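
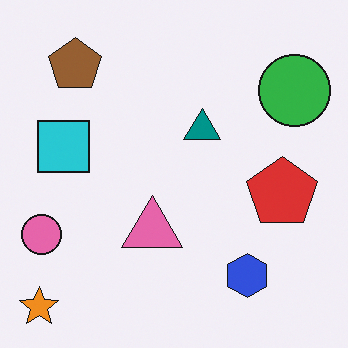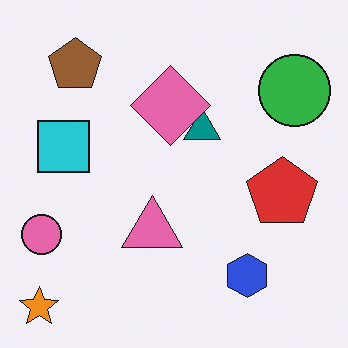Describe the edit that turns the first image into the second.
It was overlaid with an additional pink diamond.

A pink diamond appears in the second image that is absent from the first.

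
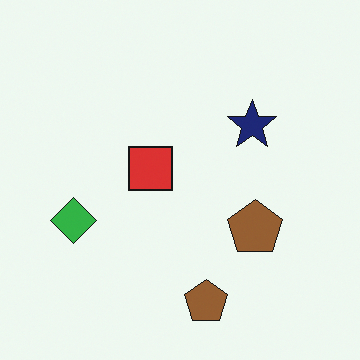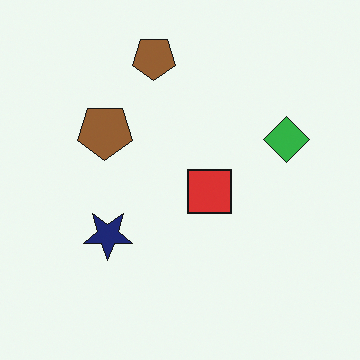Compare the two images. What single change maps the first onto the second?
Rotated 180°.

The green diamond sits in the left of the first image and the right of the second — consistent with a whole-image 180° rotation.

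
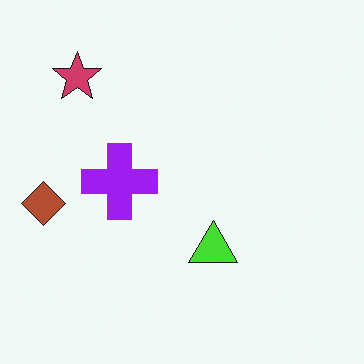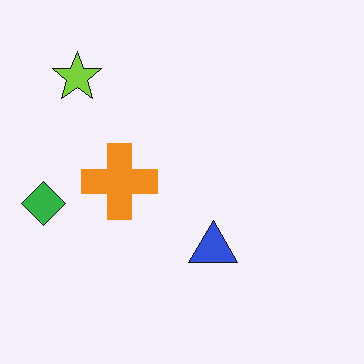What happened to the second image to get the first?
The first image is the second hue-shifted by a large amount.

Every shape's color has rotated by the same amount around the hue wheel — a uniform hue shift.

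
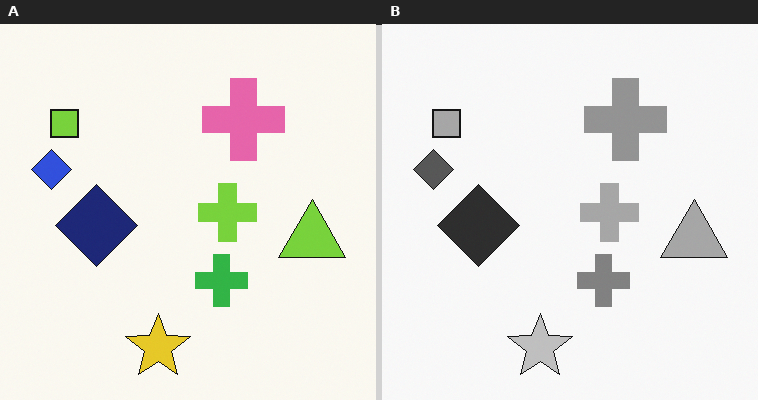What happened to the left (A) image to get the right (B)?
The transformation is: converted to grayscale.

All color is removed — every shape is now a shade of grey.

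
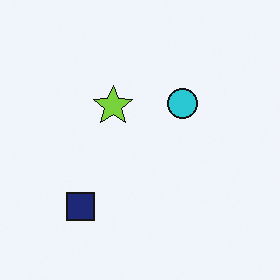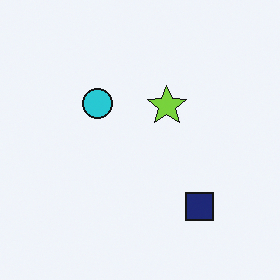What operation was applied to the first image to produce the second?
The image was flipped horizontally (left ↔ right).

The navy square is in the bottom-left of the first image and the bottom-right of the second — shapes on opposite sides of the vertical midline have swapped in a mirror flip.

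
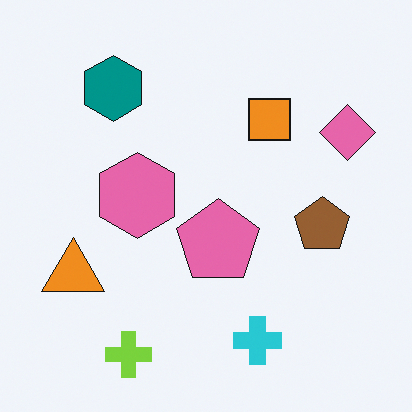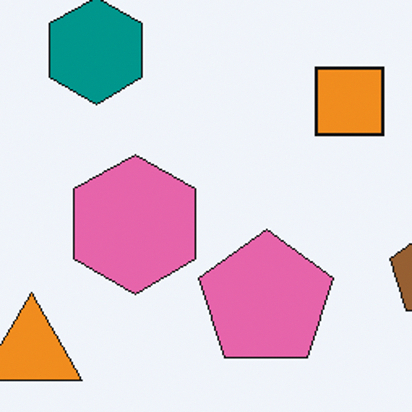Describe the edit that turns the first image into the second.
It was cropped tightly and scaled back up.

The visible shapes are larger and the field of view is narrower; shapes near the original edges may be partly or wholly outside the frame — a crop-and-rescale.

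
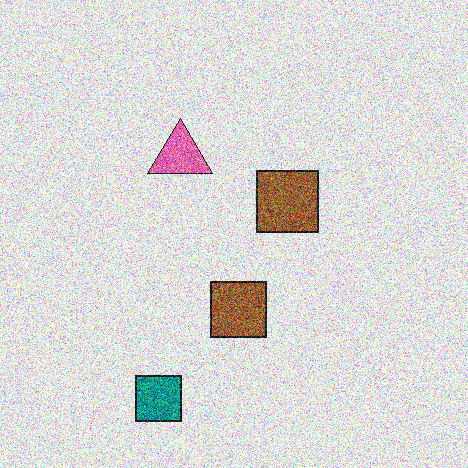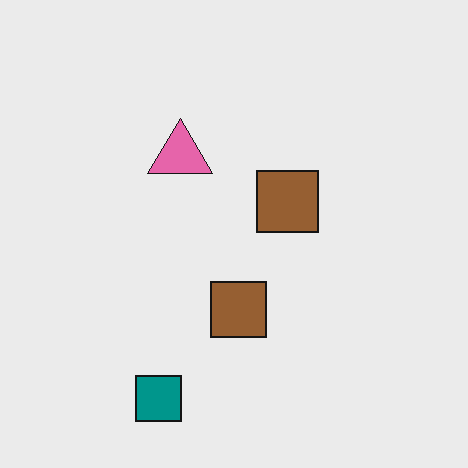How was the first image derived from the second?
Degraded with strong gaussian noise.

Random speckle covers the whole image, including the flat background.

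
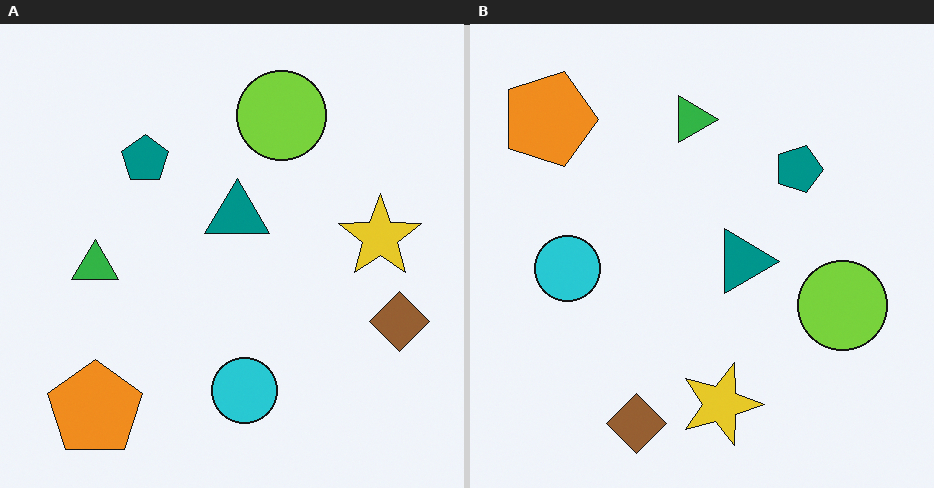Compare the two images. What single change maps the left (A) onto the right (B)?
This is the original image rotated 90° clockwise.

The orange pentagon sits in the bottom-left of the left (A) image and the top-left of the right (B) — consistent with a whole-image 90° clockwise rotation.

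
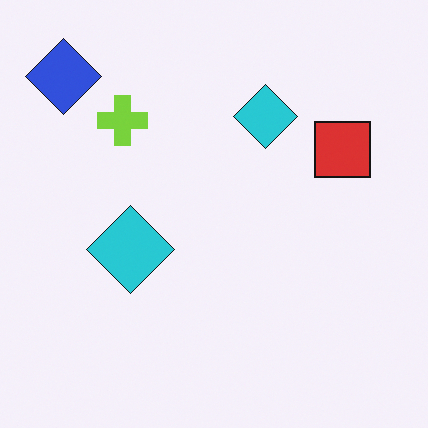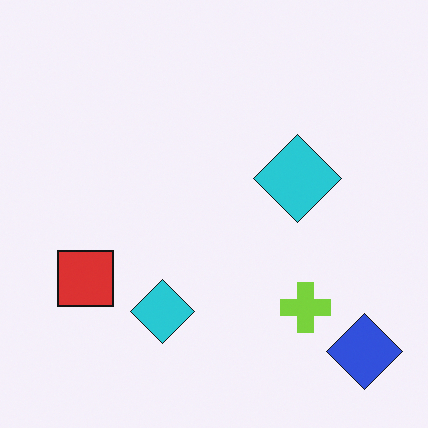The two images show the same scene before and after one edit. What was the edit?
The second image is the first rotated 180°.

The blue diamond sits in the top-left of the first image and the bottom-right of the second — consistent with a whole-image 180° rotation.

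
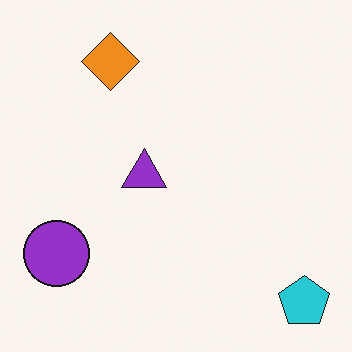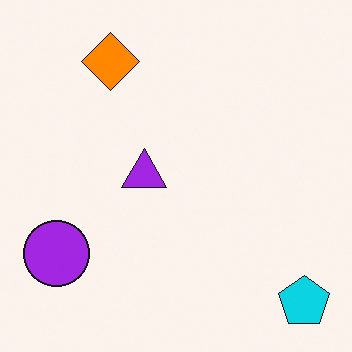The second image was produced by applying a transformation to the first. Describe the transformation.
It was slightly oversaturated.

All colors are more vivid — a global saturation change.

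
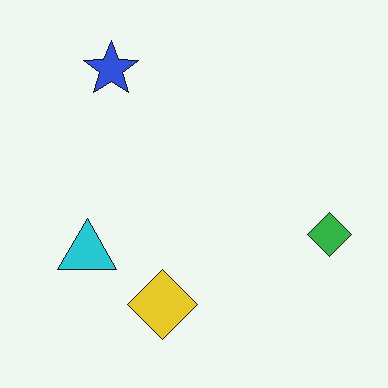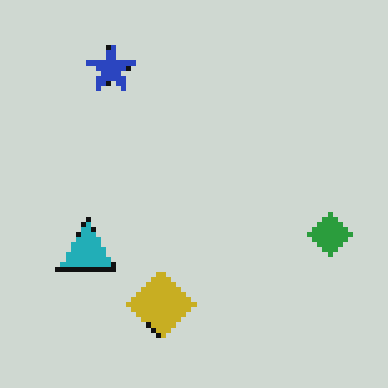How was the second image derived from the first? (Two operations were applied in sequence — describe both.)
The transformation is: slightly darkened, then mildly pixelated.

Every pixel — background and shapes alike — is uniformly darkened. Shapes are reduced to large square blocks; fine edges and outlines are lost — a downscale-then-upscale (mosaic) effect.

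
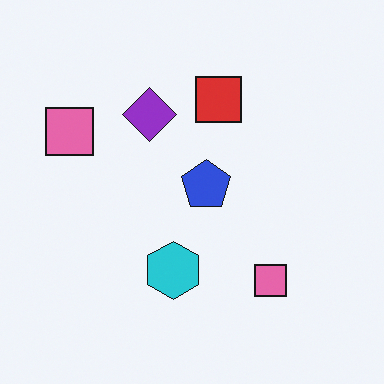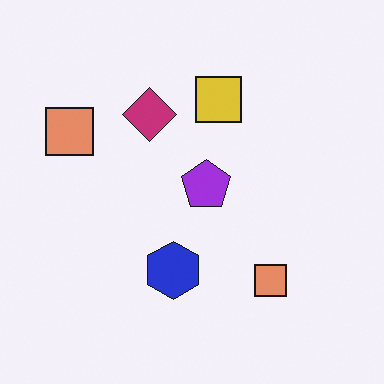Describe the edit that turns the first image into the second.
The image was hue-shifted by a small amount.

Every shape's color has rotated by the same amount around the hue wheel — a uniform hue shift.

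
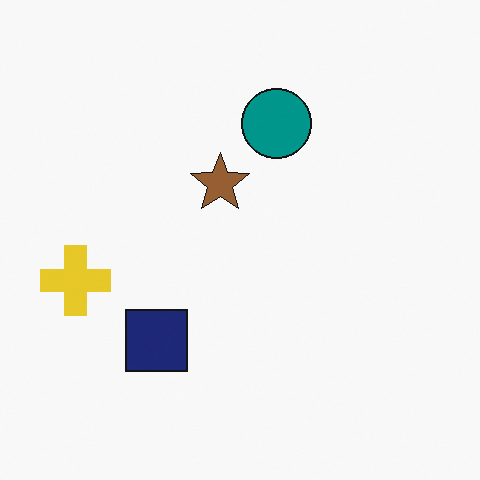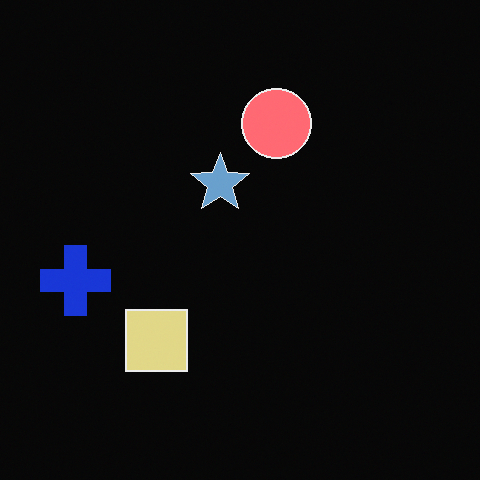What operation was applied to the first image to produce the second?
The second image is the first color-inverted (negative).

The light background has become dark and every shape's color is its complement — a photographic negative.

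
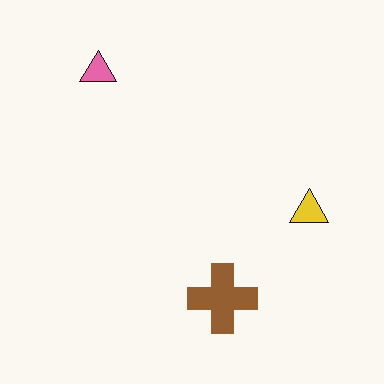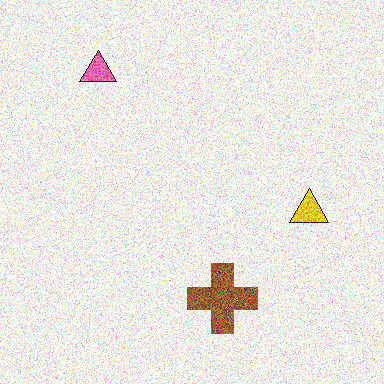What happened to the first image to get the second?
The image was degraded with a thick layer of grain.

Random speckle covers the whole image, including the flat background.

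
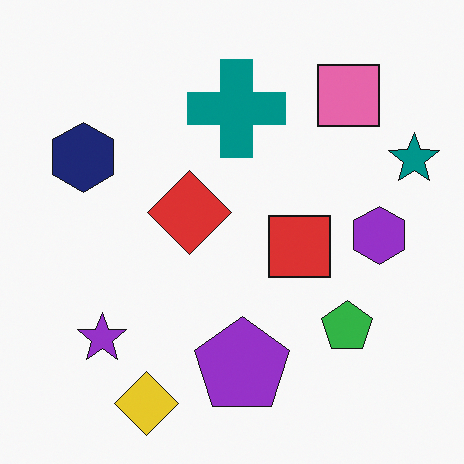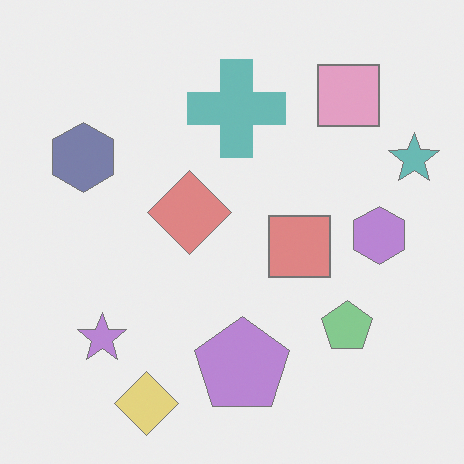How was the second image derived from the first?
The image was washed out (contrast reduced).

Tones are pushed toward mid-grey across the whole image — a global contrast change.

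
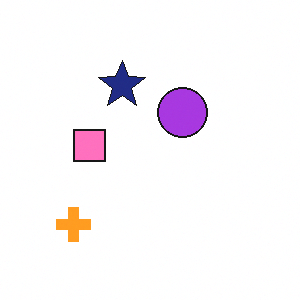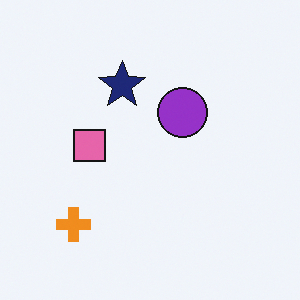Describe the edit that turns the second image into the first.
The image was slightly brightened.

Every pixel — background and shapes alike — is uniformly brightened.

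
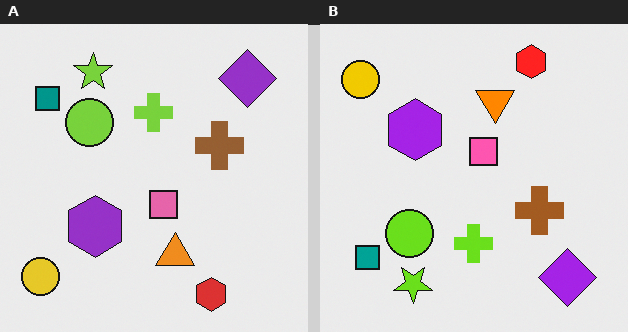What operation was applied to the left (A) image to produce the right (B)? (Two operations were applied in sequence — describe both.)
Flipped vertically (top ↔ bottom), then slightly oversaturated.

The red hexagon is in the bottom-right of the left (A) image and the top-right of the right (B) — shapes on opposite sides of the horizontal midline have swapped in a mirror flip. All colors are more vivid — a global saturation change.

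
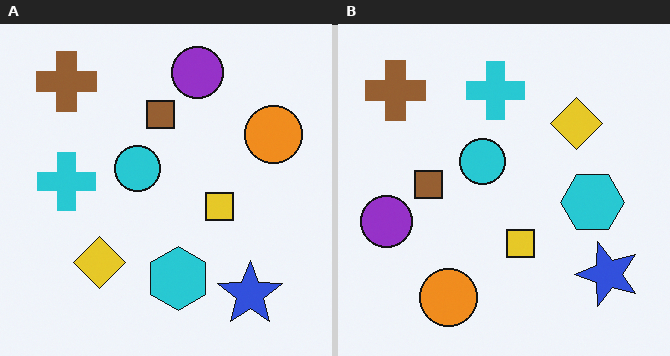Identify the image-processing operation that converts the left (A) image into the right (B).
This is the original image transposed (reflected across the top-left ↔ bottom-right diagonal).

Shapes have swapped their row and column positions — what was in the top-right is now in the bottom-left — a diagonal reflection.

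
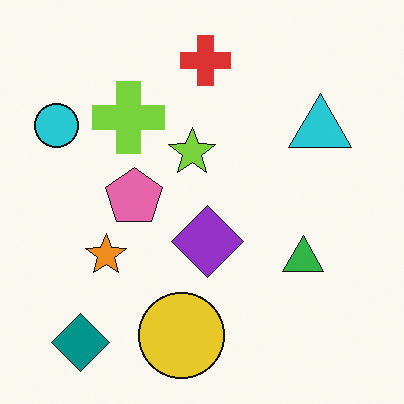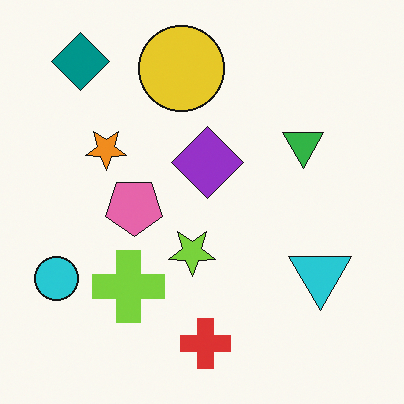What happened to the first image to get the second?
This is the original image flipped vertically (top ↔ bottom).

The red cross is in the top of the first image and the bottom of the second — shapes on opposite sides of the horizontal midline have swapped in a mirror flip.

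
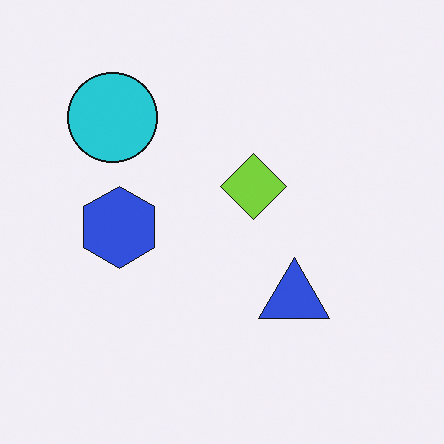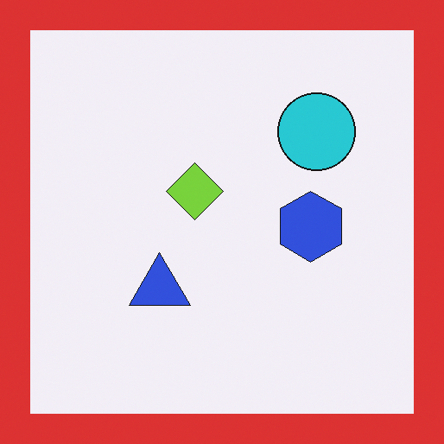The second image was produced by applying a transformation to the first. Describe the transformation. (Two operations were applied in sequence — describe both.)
Flipped horizontally (left ↔ right), then framed with a red border.

The cyan circle is in the top-left of the first image and the top-right of the second — shapes on opposite sides of the vertical midline have swapped in a mirror flip. A solid red frame runs around the edge of the second image, with the content slightly shrunk inside it.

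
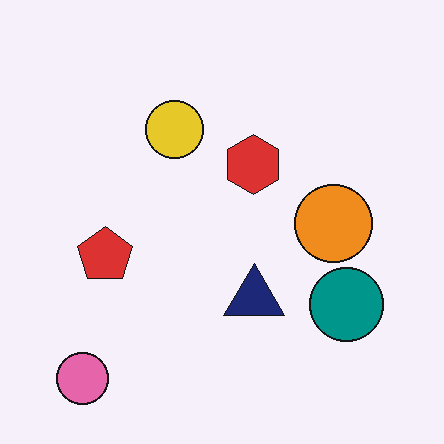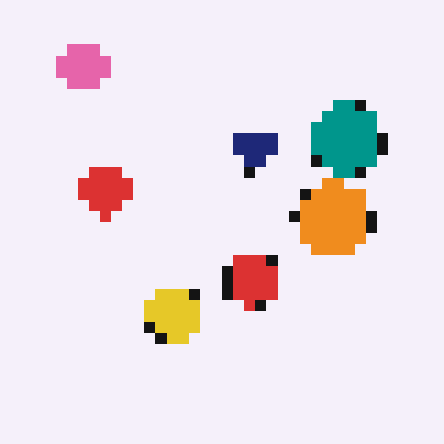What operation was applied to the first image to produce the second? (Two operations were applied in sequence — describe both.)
This is the original image flipped vertically (top ↔ bottom), then heavily pixelated into large blocks.

The pink circle is in the bottom-left of the first image and the top-left of the second — shapes on opposite sides of the horizontal midline have swapped in a mirror flip. Shapes are reduced to large square blocks; fine edges and outlines are lost — a downscale-then-upscale (mosaic) effect.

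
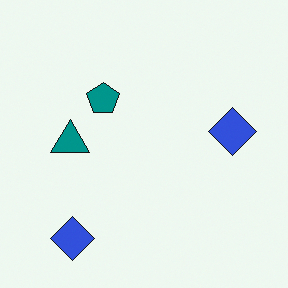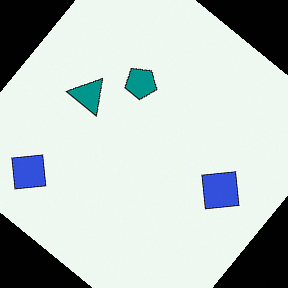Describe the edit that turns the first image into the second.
The transformation is: rotated clockwise by a large amount — several tens of degrees.

Every shape is tilted by the same angle and the image corners show triangular fill wedges — a whole-image rotation by a non-right angle.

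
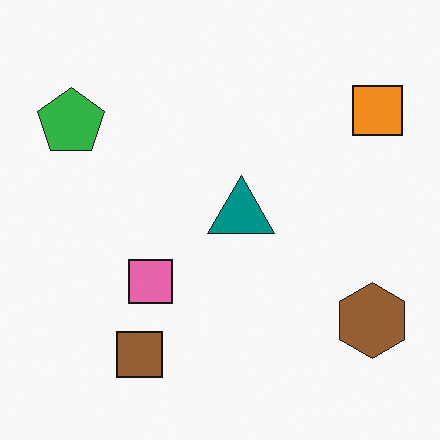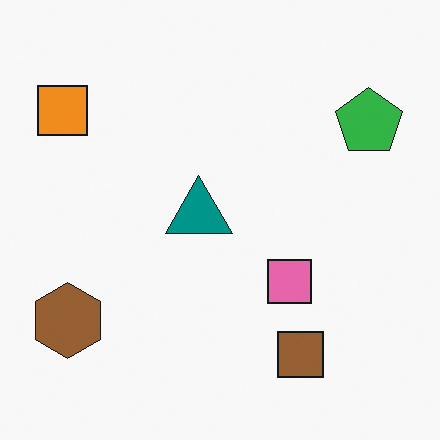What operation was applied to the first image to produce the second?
The second image is the first flipped horizontally (left ↔ right).

The orange square is in the top-right of the first image and the top-left of the second — shapes on opposite sides of the vertical midline have swapped in a mirror flip.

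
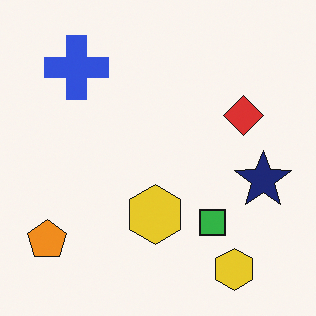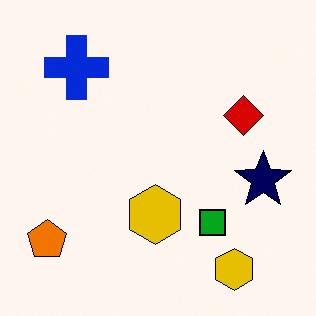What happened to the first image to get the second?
Given slightly increased contrast.

Tones are pushed away from mid-grey across the whole image — a global contrast change.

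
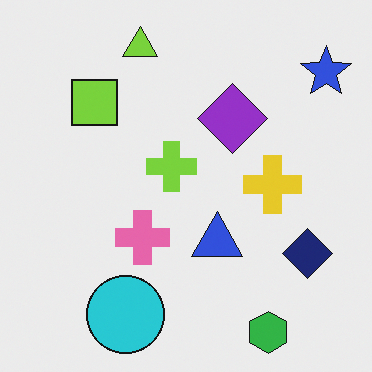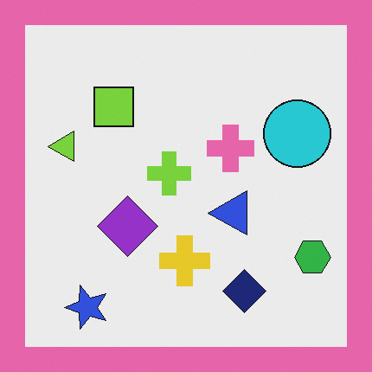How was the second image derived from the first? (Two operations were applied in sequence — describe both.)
The transformation is: transposed (reflected across the top-left ↔ bottom-right diagonal), then framed with a pink border.

Shapes have swapped their row and column positions — what was in the top-right is now in the bottom-left — a diagonal reflection. A solid pink frame runs around the edge of the second image, with the content slightly shrunk inside it.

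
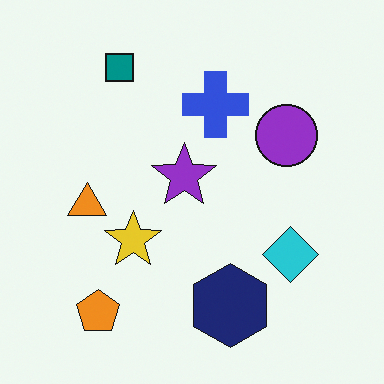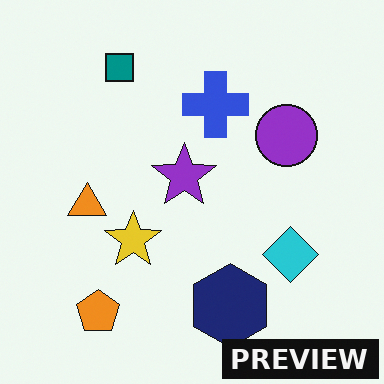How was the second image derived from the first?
This is the original image watermarked with the text "PREVIEW" in the lower-right corner.

A dark label reading "PREVIEW" appears in the lower-right corner.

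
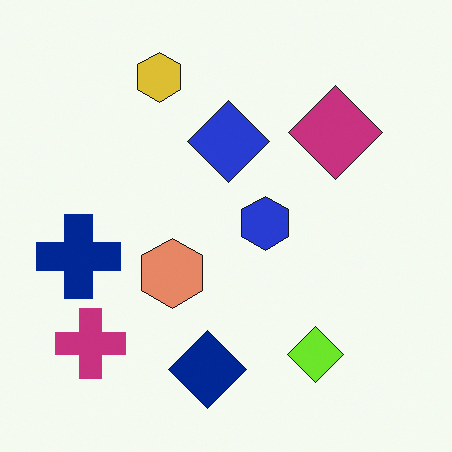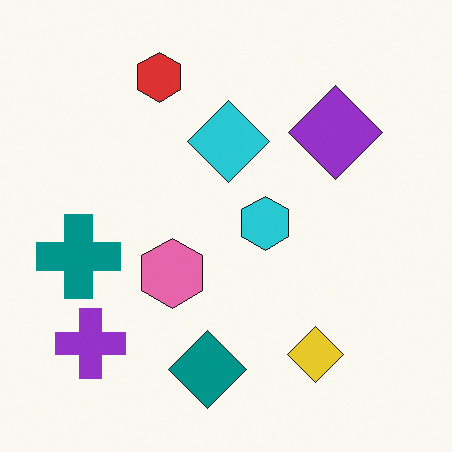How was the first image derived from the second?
It was hue-shifted slightly.

Every shape's color has rotated by the same amount around the hue wheel — a uniform hue shift.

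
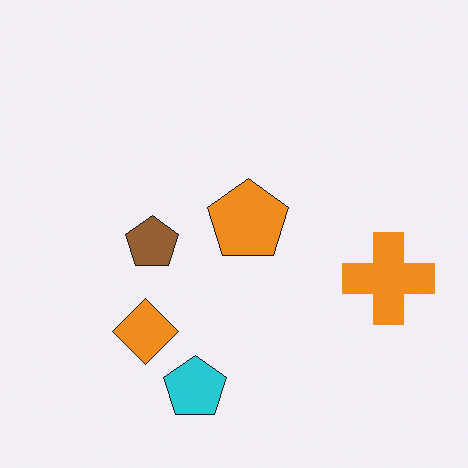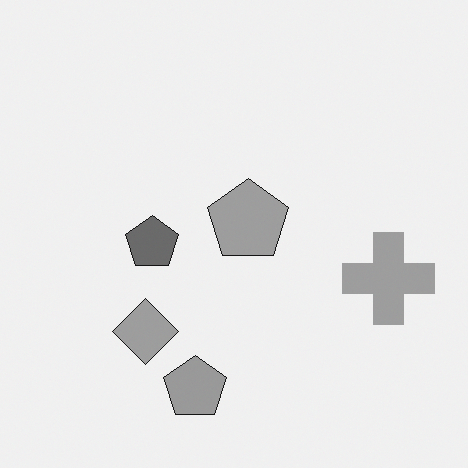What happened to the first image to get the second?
It was converted to grayscale.

All color is removed — every shape is now a shade of grey.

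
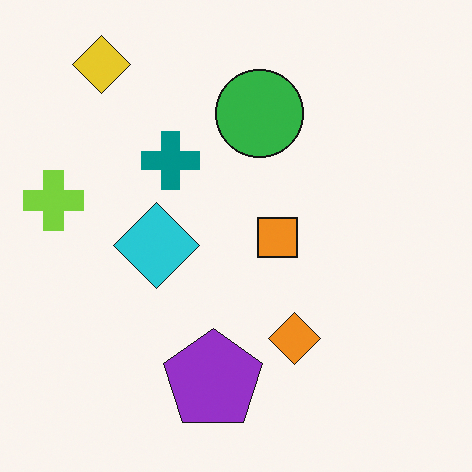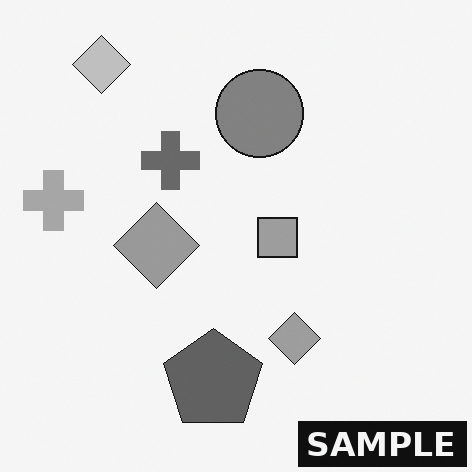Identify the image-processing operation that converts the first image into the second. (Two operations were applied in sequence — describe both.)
Converted to grayscale, then watermarked with the text "SAMPLE" in the lower-right corner.

All color is removed — every shape is now a shade of grey. A dark label reading "SAMPLE" appears in the lower-right corner.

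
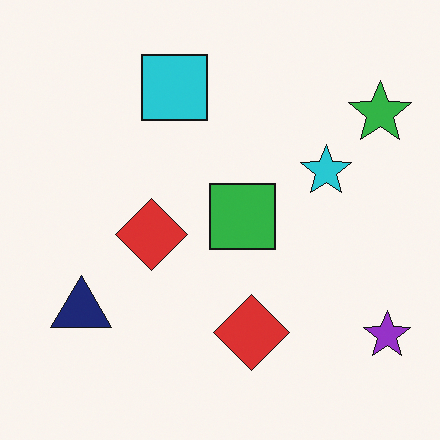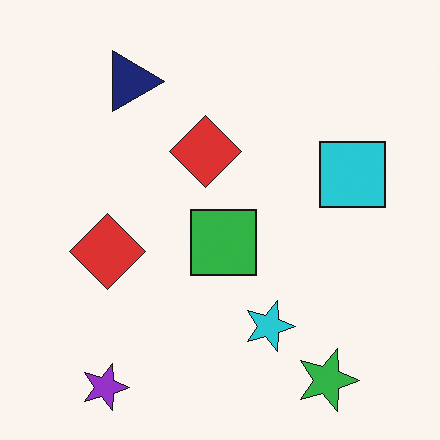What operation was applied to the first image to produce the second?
The image was rotated 90° clockwise.

The purple star sits in the bottom-right of the first image and the bottom-left of the second — consistent with a whole-image 90° clockwise rotation.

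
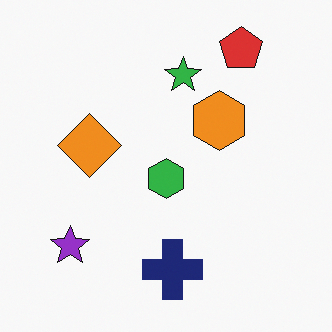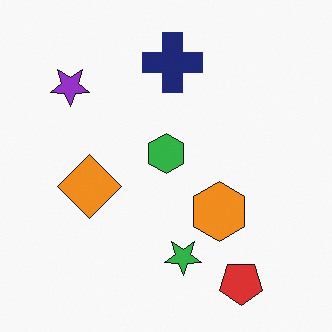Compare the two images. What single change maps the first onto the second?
It was flipped vertically (top ↔ bottom).

The red pentagon is in the top-right of the first image and the bottom-right of the second — shapes on opposite sides of the horizontal midline have swapped in a mirror flip.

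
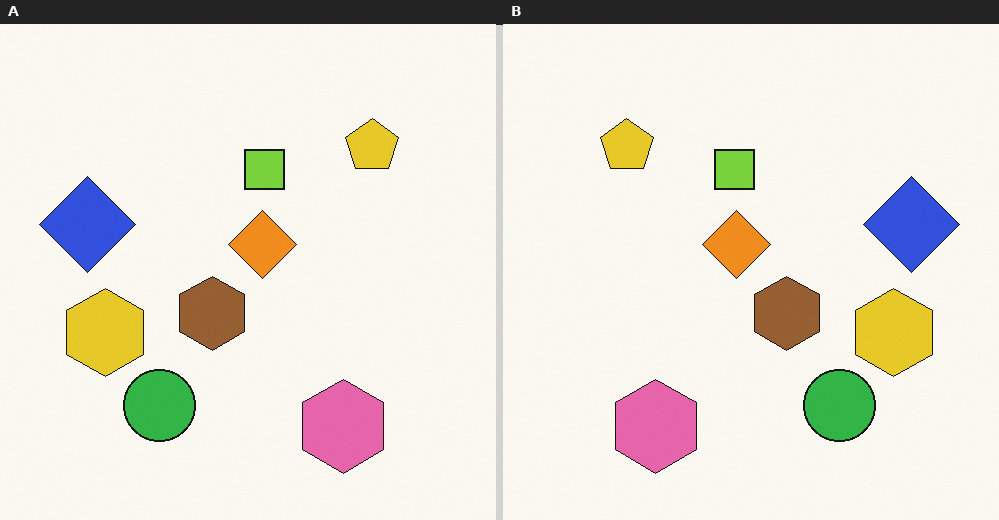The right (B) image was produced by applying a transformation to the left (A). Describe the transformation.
This is the original image flipped horizontally (left ↔ right).

The blue diamond is in the left of the left (A) image and the right of the right (B) — shapes on opposite sides of the vertical midline have swapped in a mirror flip.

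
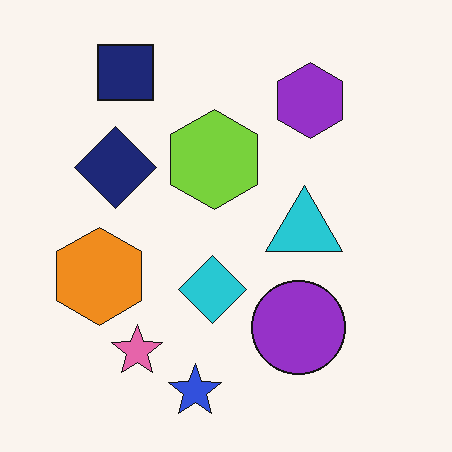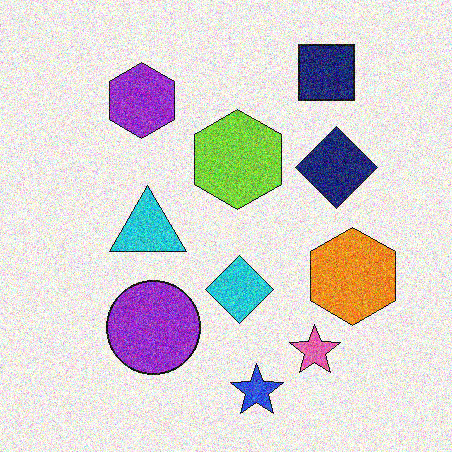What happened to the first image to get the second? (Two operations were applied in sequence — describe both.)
The transformation is: degraded with heavy additive noise, then flipped horizontally (left ↔ right).

Random speckle covers the whole image, including the flat background. The orange hexagon is in the left of the first image and the right of the second — shapes on opposite sides of the vertical midline have swapped in a mirror flip.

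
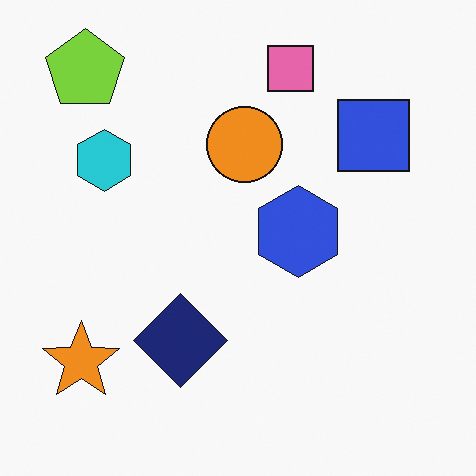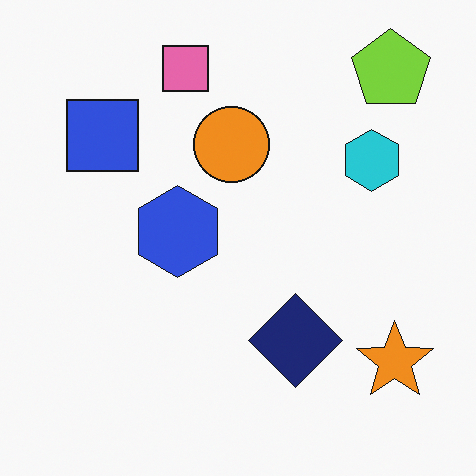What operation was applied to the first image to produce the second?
The transformation is: flipped horizontally (left ↔ right).

The orange star is in the bottom-left of the first image and the bottom-right of the second — shapes on opposite sides of the vertical midline have swapped in a mirror flip.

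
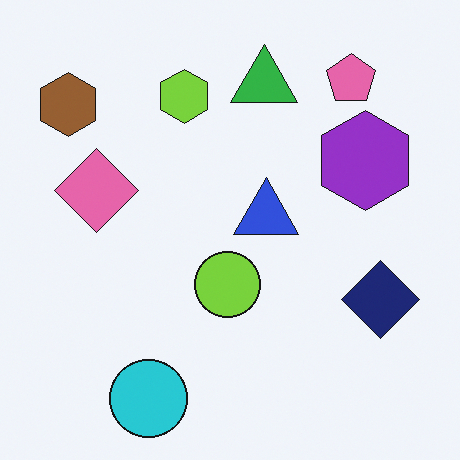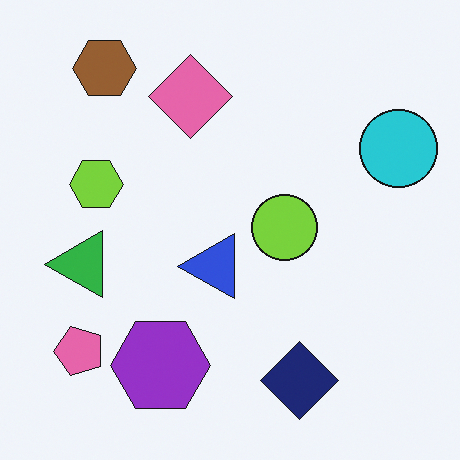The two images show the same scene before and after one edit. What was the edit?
The transformation is: transposed (reflected across the top-left ↔ bottom-right diagonal).

Shapes have swapped their row and column positions — what was in the top-right is now in the bottom-left — a diagonal reflection.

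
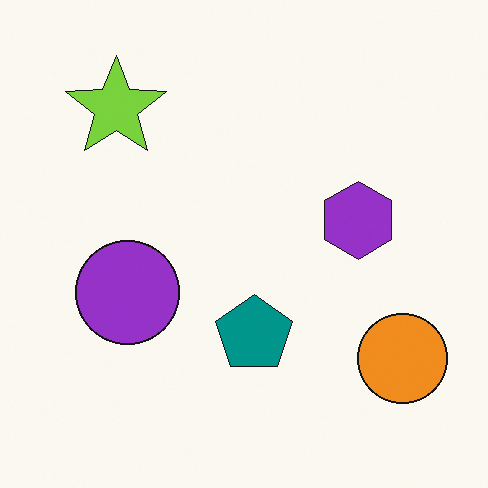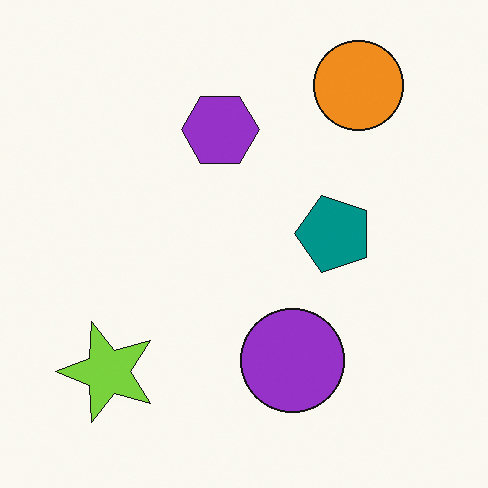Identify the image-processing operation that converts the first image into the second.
The image was rotated 90° counter-clockwise.

The orange circle sits in the bottom-right of the first image and the top-right of the second — consistent with a whole-image 90° counter-clockwise rotation.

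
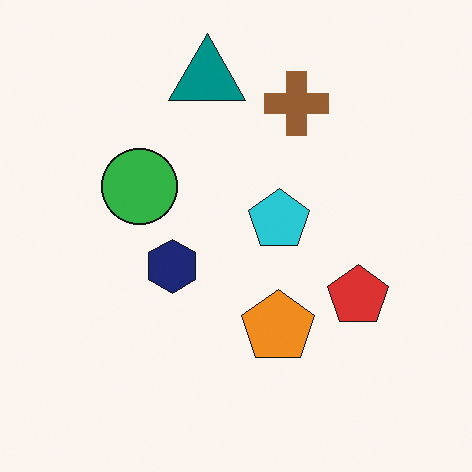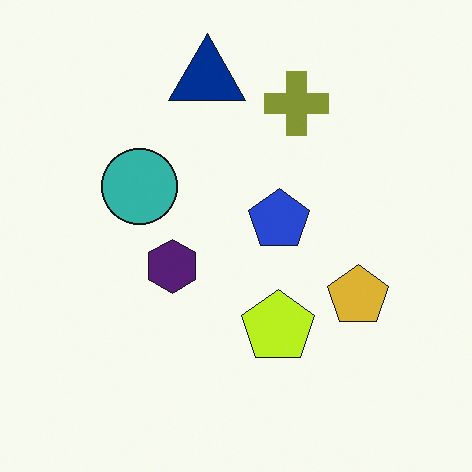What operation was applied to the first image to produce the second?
The transformation is: hue-shifted by a small amount.

Every shape's color has rotated by the same amount around the hue wheel — a uniform hue shift.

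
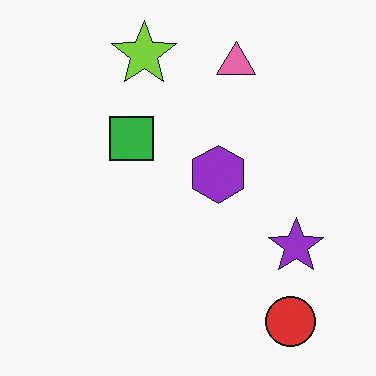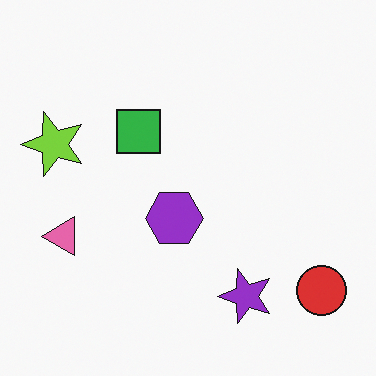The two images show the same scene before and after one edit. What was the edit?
Transposed (reflected across the top-left ↔ bottom-right diagonal).

Shapes have swapped their row and column positions — what was in the top-right is now in the bottom-left — a diagonal reflection.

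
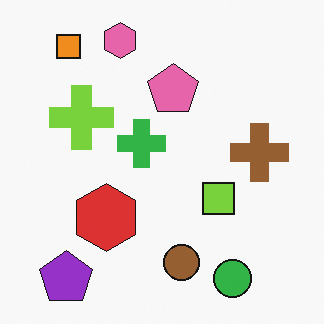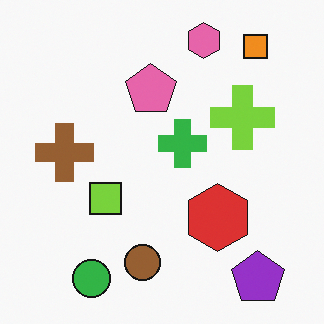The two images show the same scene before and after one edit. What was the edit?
The image was flipped horizontally (left ↔ right).

The brown cross is in the right of the first image and the left of the second — shapes on opposite sides of the vertical midline have swapped in a mirror flip.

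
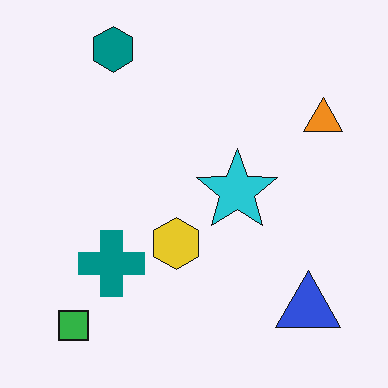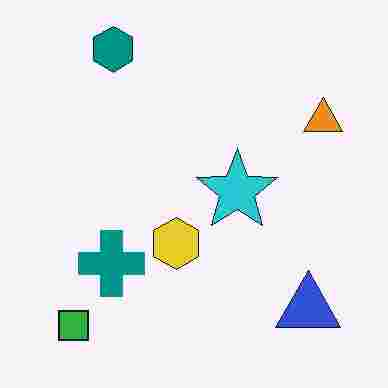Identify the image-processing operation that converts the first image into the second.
This is the original image heavily JPEG-compressed with obvious blocking artifacts.

Blocky 8×8 compression artifacts appear around shape edges and the flat background shows ringing — characteristic JPEG degradation.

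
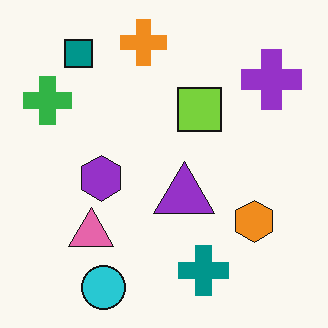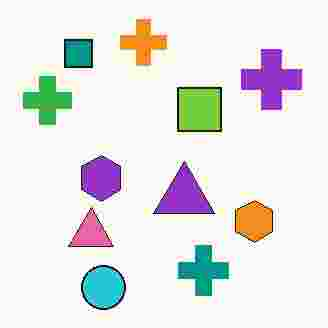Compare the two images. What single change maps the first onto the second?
The transformation is: heavily JPEG-compressed with obvious blocking artifacts.

Blocky 8×8 compression artifacts appear around shape edges and the flat background shows ringing — characteristic JPEG degradation.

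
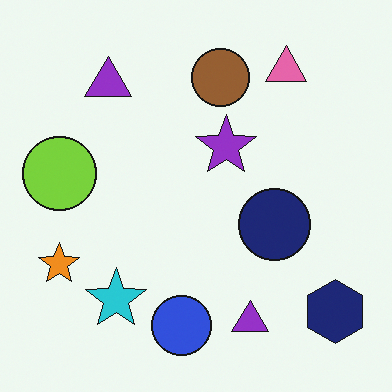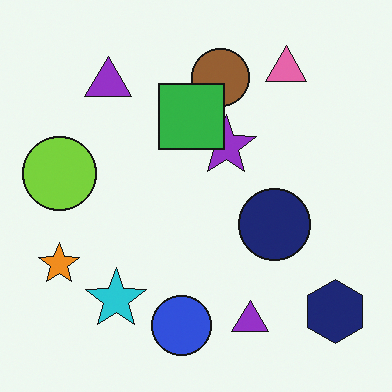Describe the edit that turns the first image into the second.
It was overlaid with an additional green square.

A green square appears in the second image that is absent from the first.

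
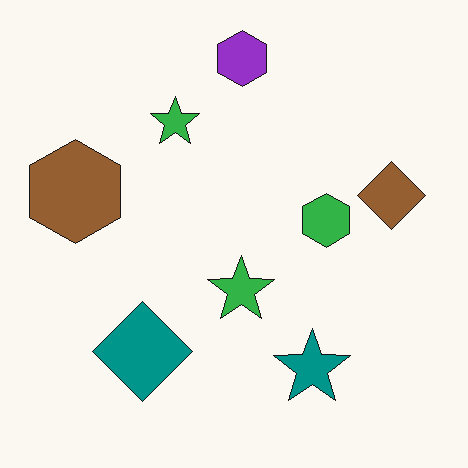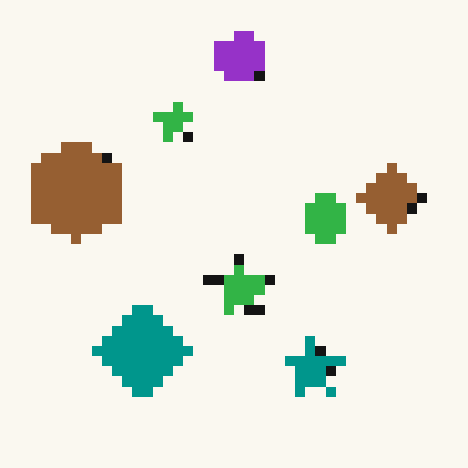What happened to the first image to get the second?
The image was heavily pixelated into large blocks.

Shapes are reduced to large square blocks; fine edges and outlines are lost — a downscale-then-upscale (mosaic) effect.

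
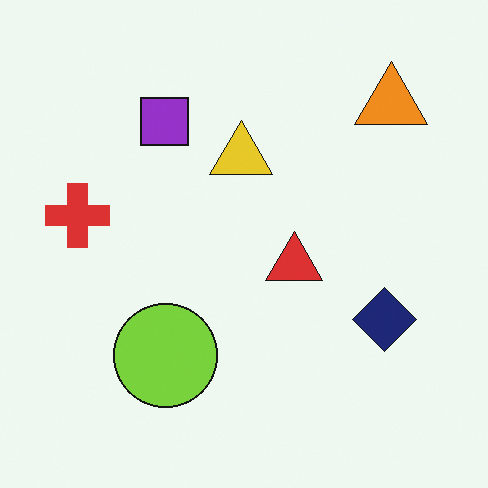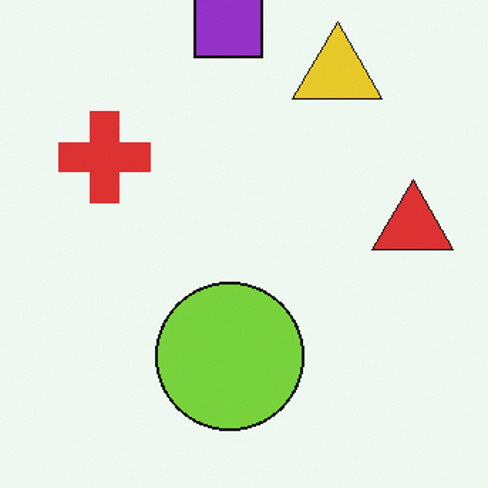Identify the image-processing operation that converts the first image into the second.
The image was cropped to a modestly smaller region and rescaled.

The visible shapes are larger and the field of view is narrower; shapes near the original edges may be partly or wholly outside the frame — a crop-and-rescale.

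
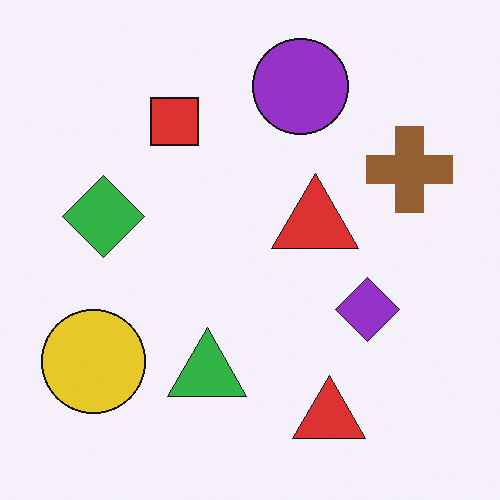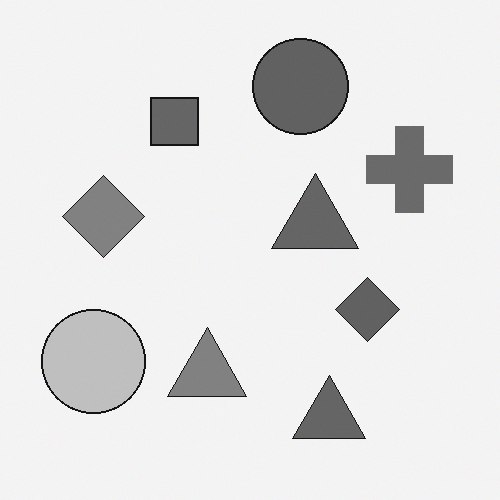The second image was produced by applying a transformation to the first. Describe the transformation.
The image was converted to grayscale.

All color is removed — every shape is now a shade of grey.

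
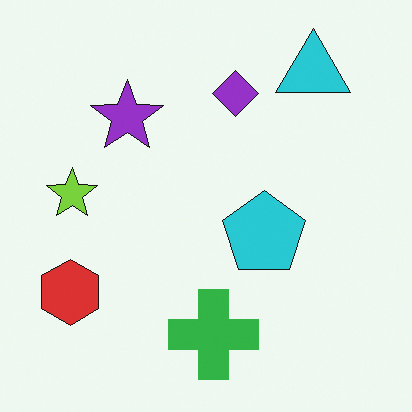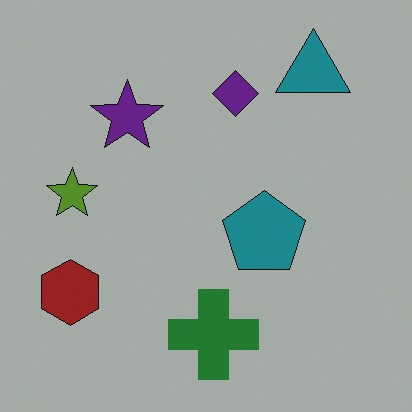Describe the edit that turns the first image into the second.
This is the original image noticeably darkened.

Every pixel — background and shapes alike — is uniformly darkened.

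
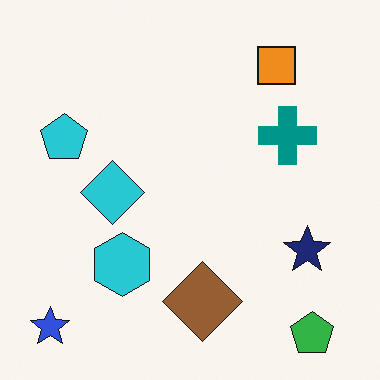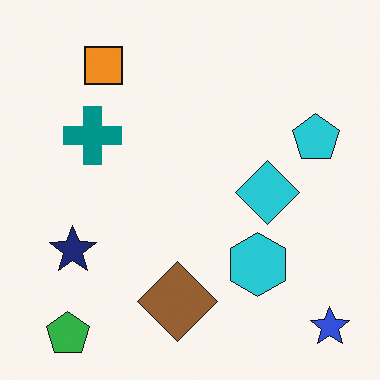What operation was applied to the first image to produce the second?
The transformation is: flipped horizontally (left ↔ right).

The blue star is in the bottom-left of the first image and the bottom-right of the second — shapes on opposite sides of the vertical midline have swapped in a mirror flip.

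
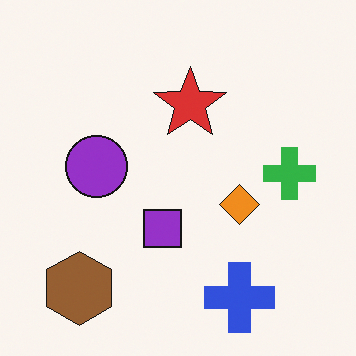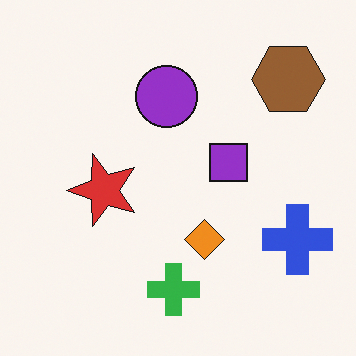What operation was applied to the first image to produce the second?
Transposed (reflected across the top-left ↔ bottom-right diagonal).

Shapes have swapped their row and column positions — what was in the top-right is now in the bottom-left — a diagonal reflection.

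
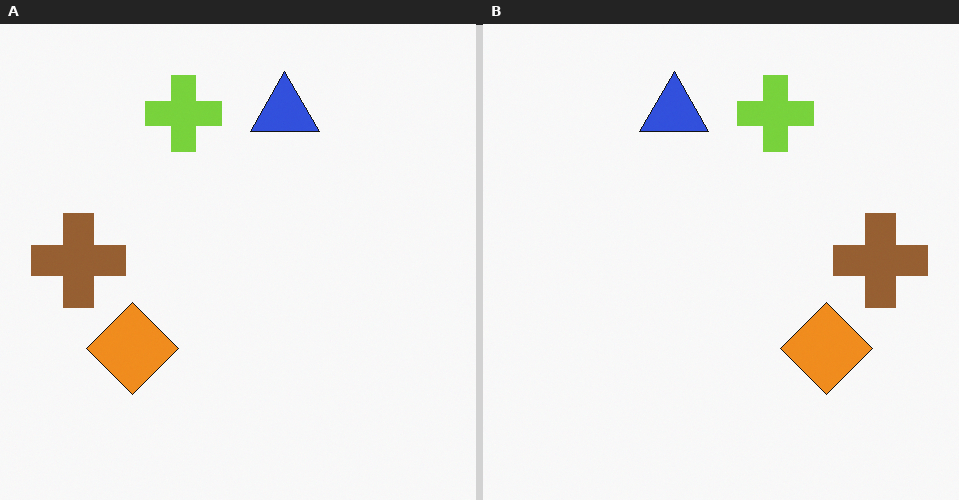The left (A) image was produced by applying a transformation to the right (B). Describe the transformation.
The left (A) image is the right (B) flipped horizontally (left ↔ right).

The brown cross is in the right of the right (B) image and the left of the left (A) — shapes on opposite sides of the vertical midline have swapped in a mirror flip.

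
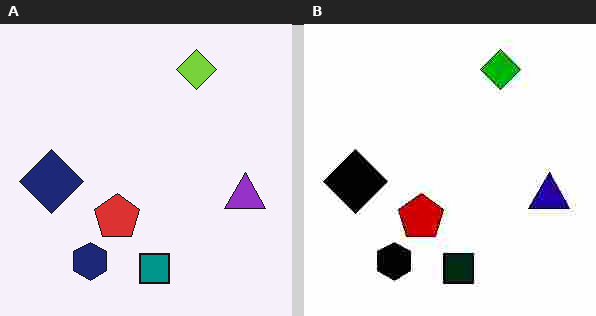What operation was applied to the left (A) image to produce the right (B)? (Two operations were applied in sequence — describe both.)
This is the original image given much higher contrast, then degraded with heavy JPEG compression.

Tones are pushed away from mid-grey across the whole image — a global contrast change. Blocky 8×8 compression artifacts appear around shape edges and the flat background shows ringing — characteristic JPEG degradation.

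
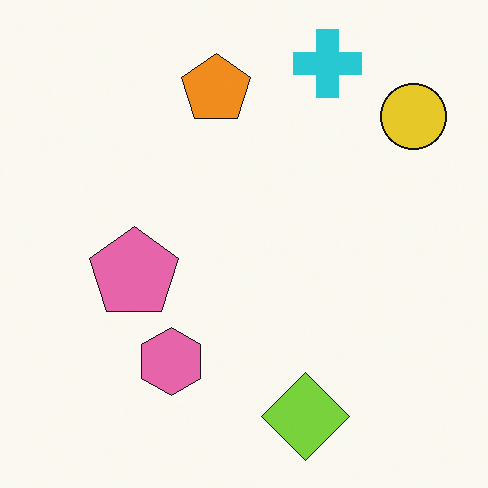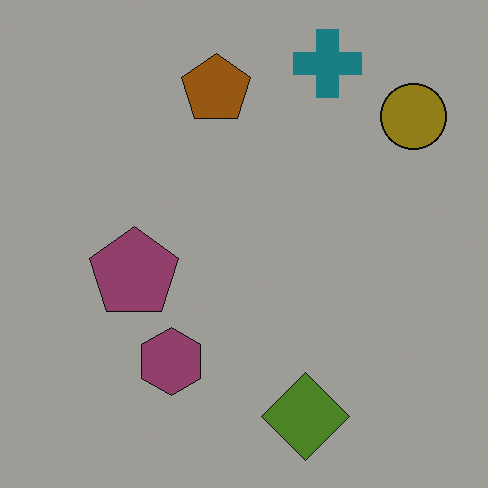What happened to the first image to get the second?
This is the original image noticeably darkened.

Every pixel — background and shapes alike — is uniformly darkened.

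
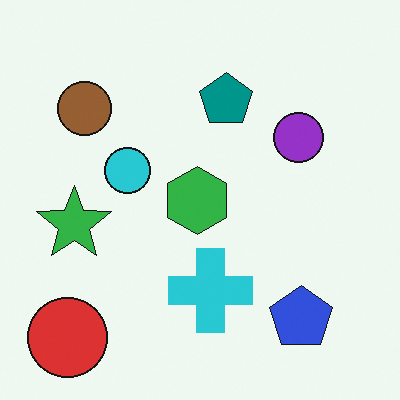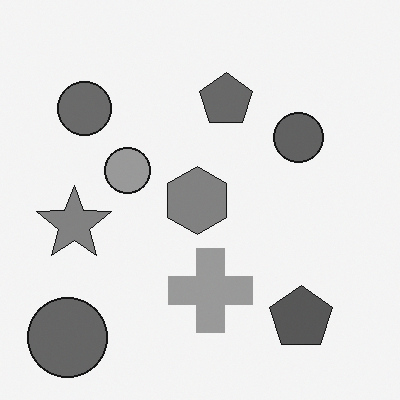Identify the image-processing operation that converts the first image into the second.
The image was converted to grayscale.

All color is removed — every shape is now a shade of grey.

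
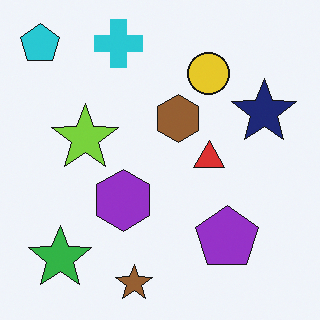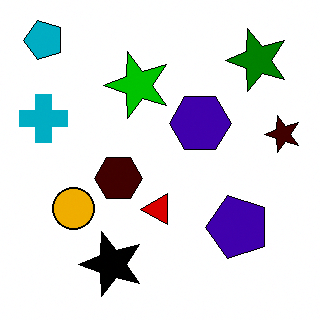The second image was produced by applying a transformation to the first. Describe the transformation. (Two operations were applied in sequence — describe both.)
Given much higher contrast, then transposed (reflected across the top-left ↔ bottom-right diagonal).

Tones are pushed away from mid-grey across the whole image — a global contrast change. Shapes have swapped their row and column positions — what was in the top-right is now in the bottom-left — a diagonal reflection.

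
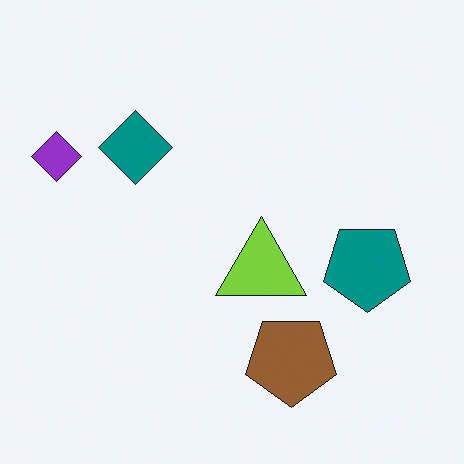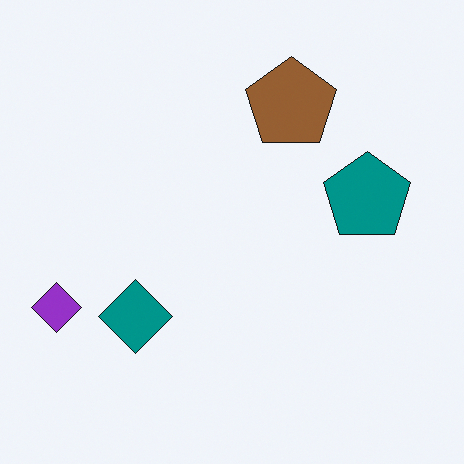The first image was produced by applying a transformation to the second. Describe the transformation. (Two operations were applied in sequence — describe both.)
The transformation is: flipped vertically (top ↔ bottom), then overlaid with an additional lime triangle.

The brown pentagon is in the top of the second image and the bottom of the first — shapes on opposite sides of the horizontal midline have swapped in a mirror flip. A lime triangle appears in the first image that is absent from the second.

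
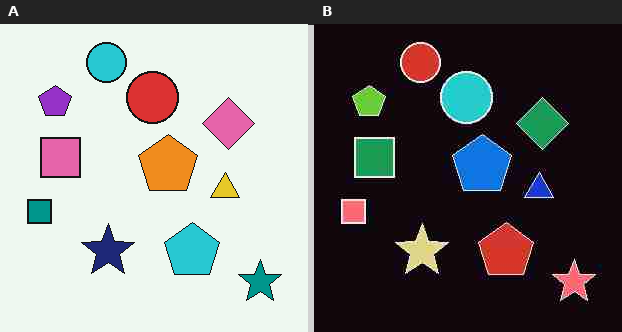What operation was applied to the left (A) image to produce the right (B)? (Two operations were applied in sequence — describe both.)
The image was degraded with heavy JPEG compression, then color-inverted (negative).

Blocky 8×8 compression artifacts appear around shape edges and the flat background shows ringing — characteristic JPEG degradation. The light background has become dark and every shape's color is its complement — a photographic negative.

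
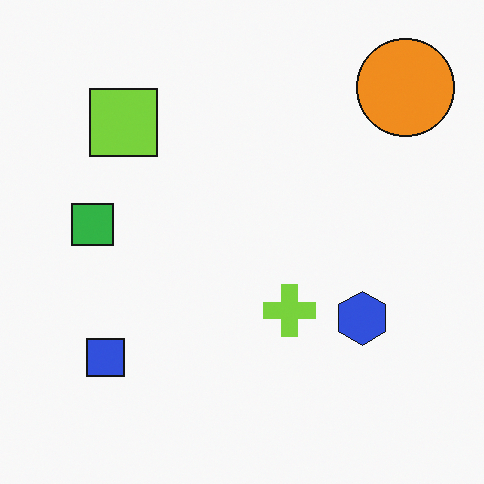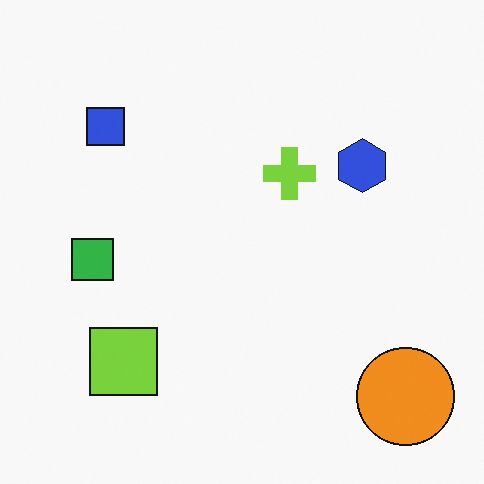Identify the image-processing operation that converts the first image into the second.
The second image is the first flipped vertically (top ↔ bottom).

The orange circle is in the top-right of the first image and the bottom-right of the second — shapes on opposite sides of the horizontal midline have swapped in a mirror flip.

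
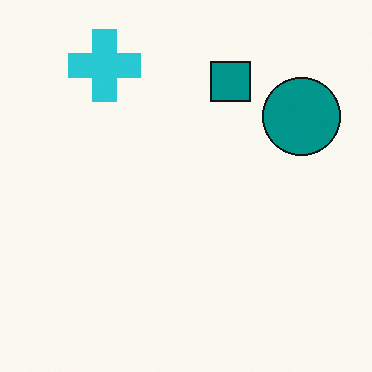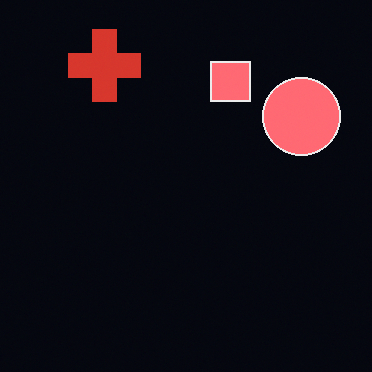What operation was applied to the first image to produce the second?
It was color-inverted (negative).

The light background has become dark and every shape's color is its complement — a photographic negative.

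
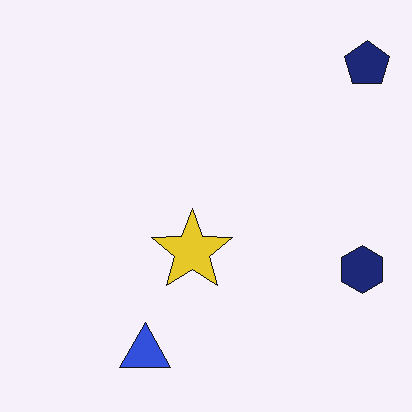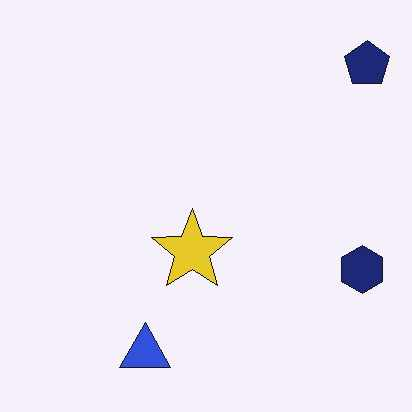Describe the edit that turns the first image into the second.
Given moderate JPEG compression.

Blocky 8×8 compression artifacts appear around shape edges and the flat background shows ringing — characteristic JPEG degradation.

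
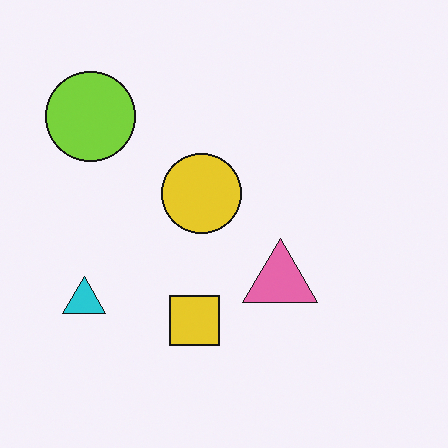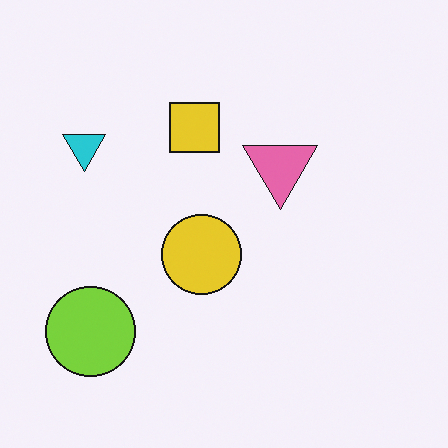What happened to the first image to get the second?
This is the original image flipped vertically (top ↔ bottom).

The lime circle is in the top-left of the first image and the bottom-left of the second — shapes on opposite sides of the horizontal midline have swapped in a mirror flip.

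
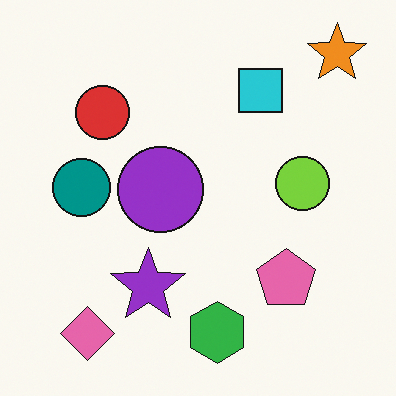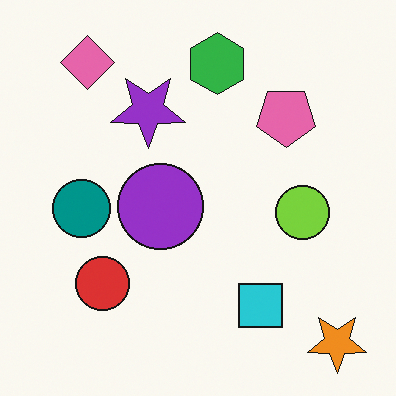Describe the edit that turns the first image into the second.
Flipped vertically (top ↔ bottom).

The orange star is in the top-right of the first image and the bottom-right of the second — shapes on opposite sides of the horizontal midline have swapped in a mirror flip.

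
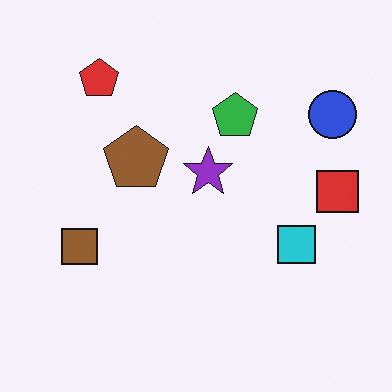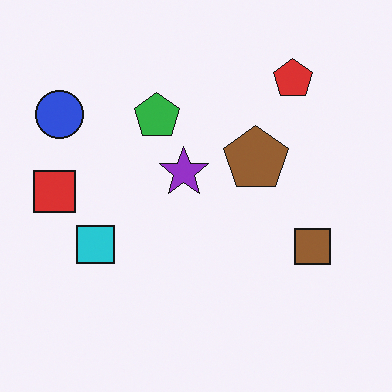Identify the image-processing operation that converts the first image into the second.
Flipped horizontally (left ↔ right).

The red square is in the right of the first image and the left of the second — shapes on opposite sides of the vertical midline have swapped in a mirror flip.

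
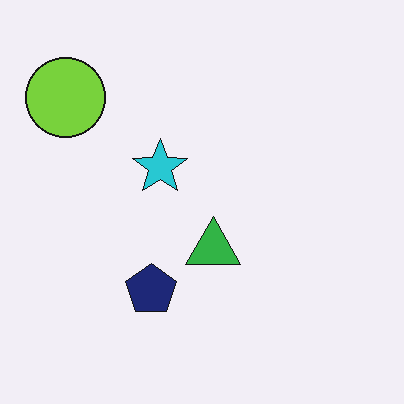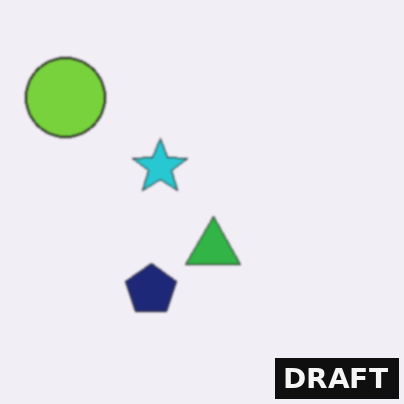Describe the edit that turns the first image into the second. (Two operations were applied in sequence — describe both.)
It was slightly softened, then watermarked with the text "DRAFT" in the lower-right corner.

Shape edges and outlines are uniformly softened across the whole image. A dark label reading "DRAFT" appears in the lower-right corner.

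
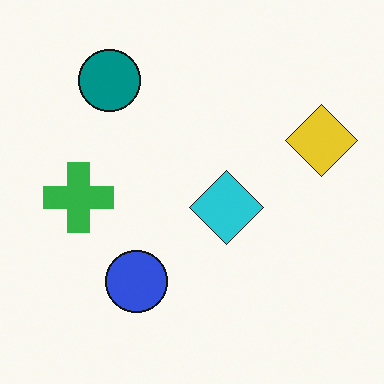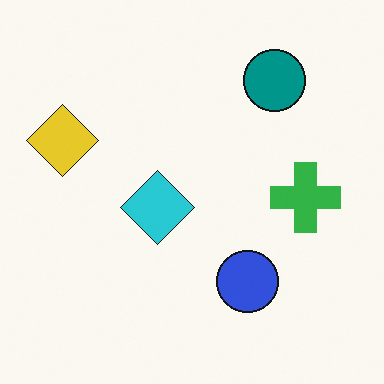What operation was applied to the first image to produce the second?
Flipped horizontally (left ↔ right).

The yellow diamond is in the right of the first image and the left of the second — shapes on opposite sides of the vertical midline have swapped in a mirror flip.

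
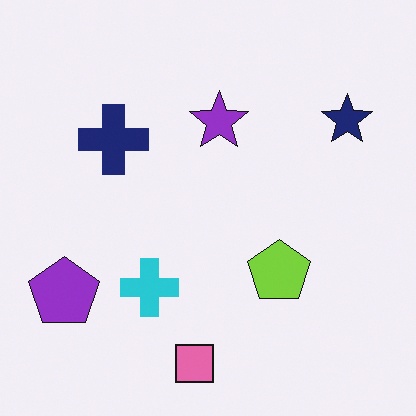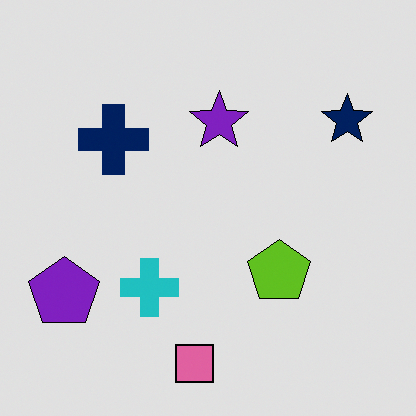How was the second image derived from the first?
The second image is the first moderately posterized.

Each flat color has snapped to a coarser quantized level — most visibly, the near-white background has dropped to a flat grey.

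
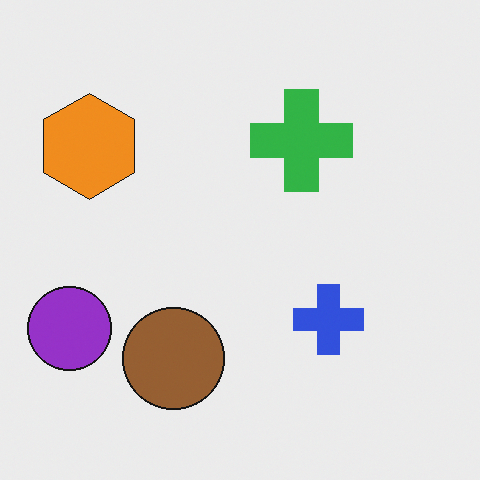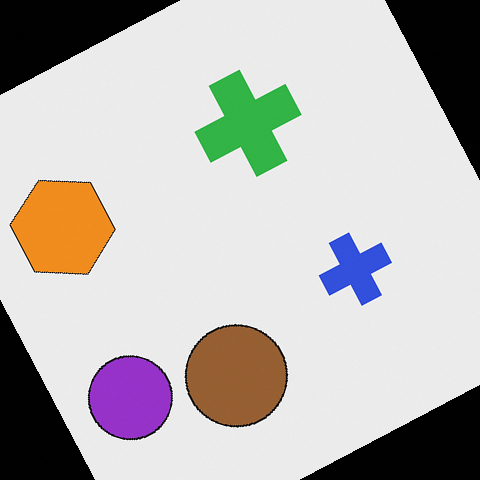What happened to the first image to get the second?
This is the original image rotated counter-clockwise by a moderate amount.

Every shape is tilted by the same angle and the image corners show triangular fill wedges — a whole-image rotation by a non-right angle.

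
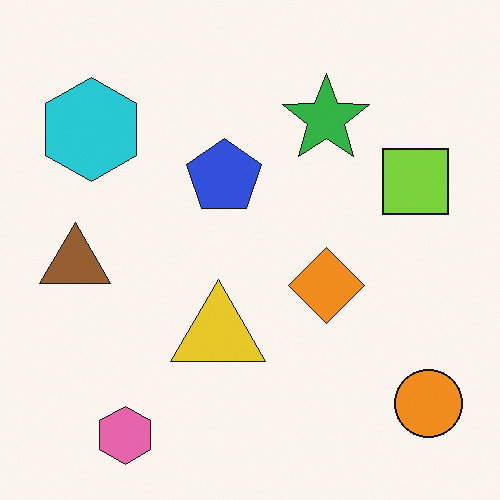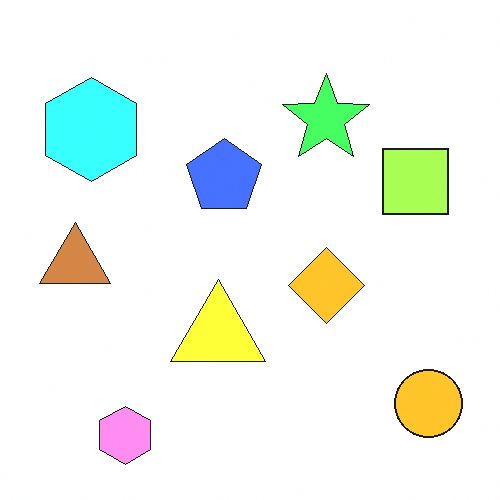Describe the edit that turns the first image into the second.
The transformation is: substantially brightened.

Every pixel — background and shapes alike — is uniformly brightened.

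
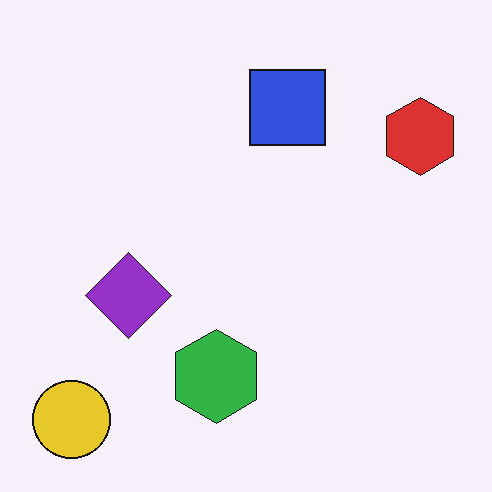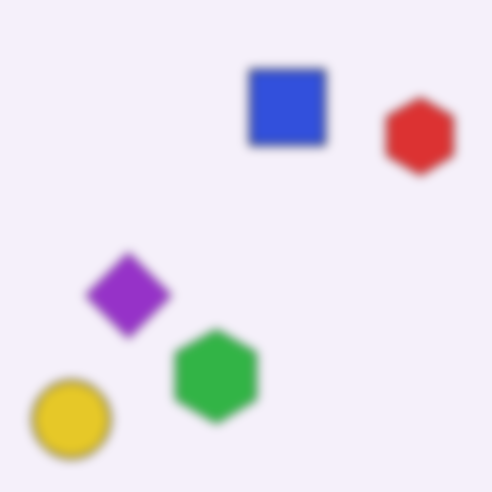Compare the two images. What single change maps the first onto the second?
The image was heavily blurred.

Shape edges and outlines are uniformly softened across the whole image.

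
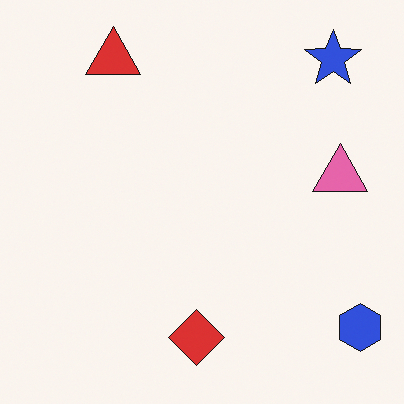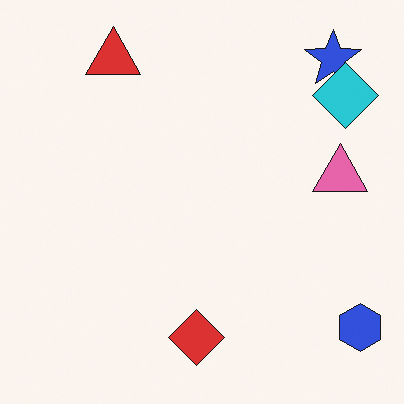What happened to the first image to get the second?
This is the original image overlaid with an additional cyan diamond.

A cyan diamond appears in the second image that is absent from the first.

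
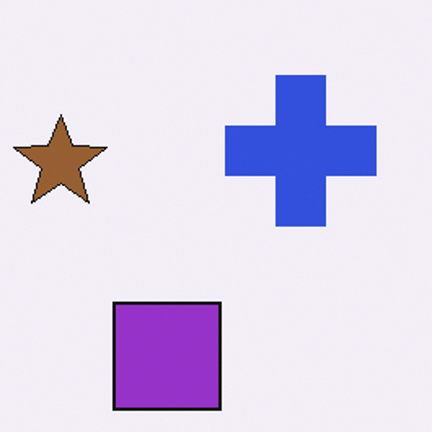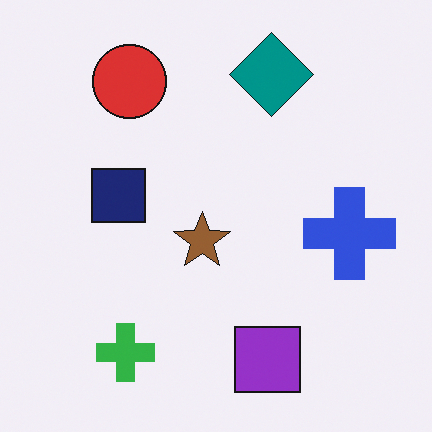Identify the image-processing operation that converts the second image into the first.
The first image is the second cropped tightly and scaled back up.

The visible shapes are larger and the field of view is narrower; shapes near the original edges may be partly or wholly outside the frame — a crop-and-rescale.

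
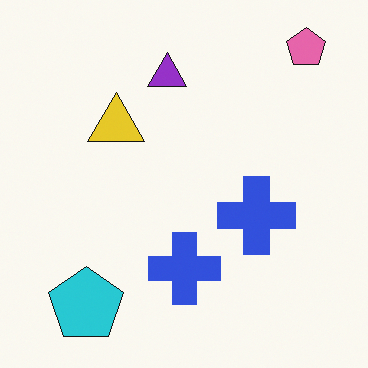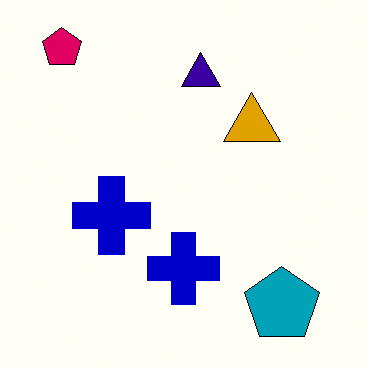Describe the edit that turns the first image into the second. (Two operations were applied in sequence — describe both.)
Given much higher contrast, then flipped horizontally (left ↔ right).

Tones are pushed away from mid-grey across the whole image — a global contrast change. The pink pentagon is in the top-right of the first image and the top-left of the second — shapes on opposite sides of the vertical midline have swapped in a mirror flip.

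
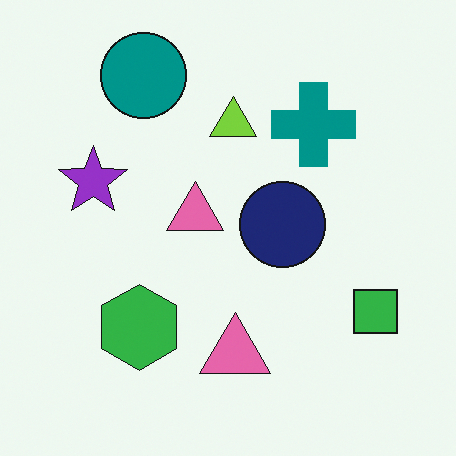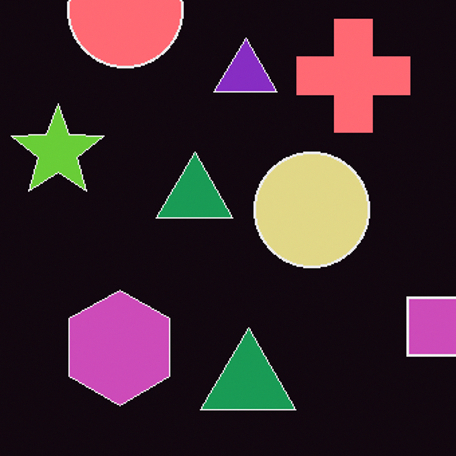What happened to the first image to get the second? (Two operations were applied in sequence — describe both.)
It was cropped to a modestly smaller region and rescaled, then color-inverted (negative).

The visible shapes are larger and the field of view is narrower; shapes near the original edges may be partly or wholly outside the frame — a crop-and-rescale. The light background has become dark and every shape's color is its complement — a photographic negative.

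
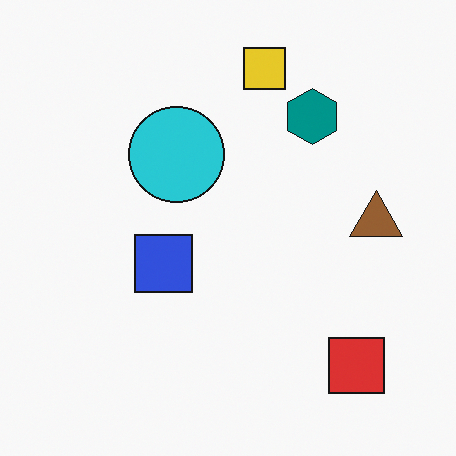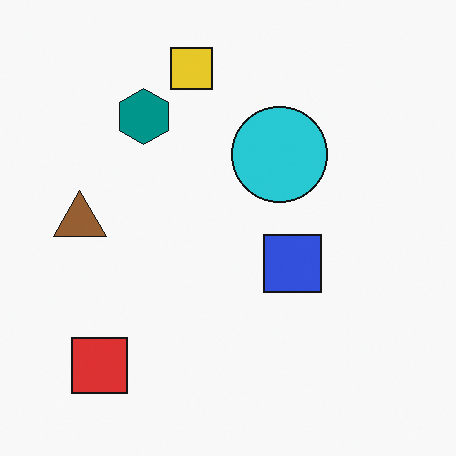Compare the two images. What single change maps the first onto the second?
It was flipped horizontally (left ↔ right).

The brown triangle is in the right of the first image and the left of the second — shapes on opposite sides of the vertical midline have swapped in a mirror flip.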